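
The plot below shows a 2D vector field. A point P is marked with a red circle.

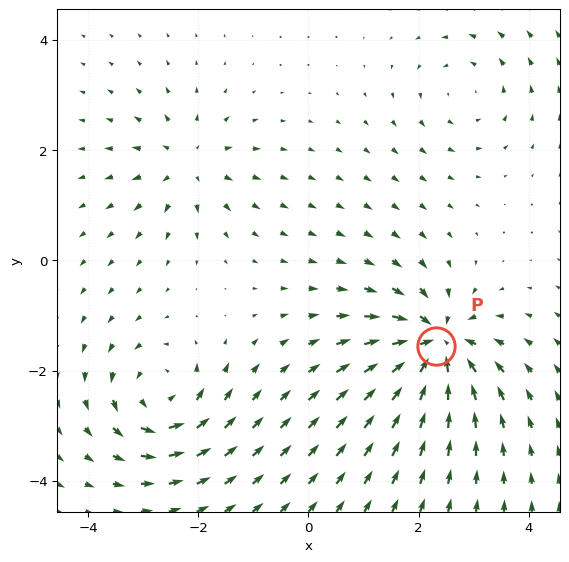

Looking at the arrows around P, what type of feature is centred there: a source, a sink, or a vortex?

sink

At P (2.3, -1.5) the arrows converge inward. Divergence about -7, curl ≈0 — negative divergence with near-zero curl is a sink.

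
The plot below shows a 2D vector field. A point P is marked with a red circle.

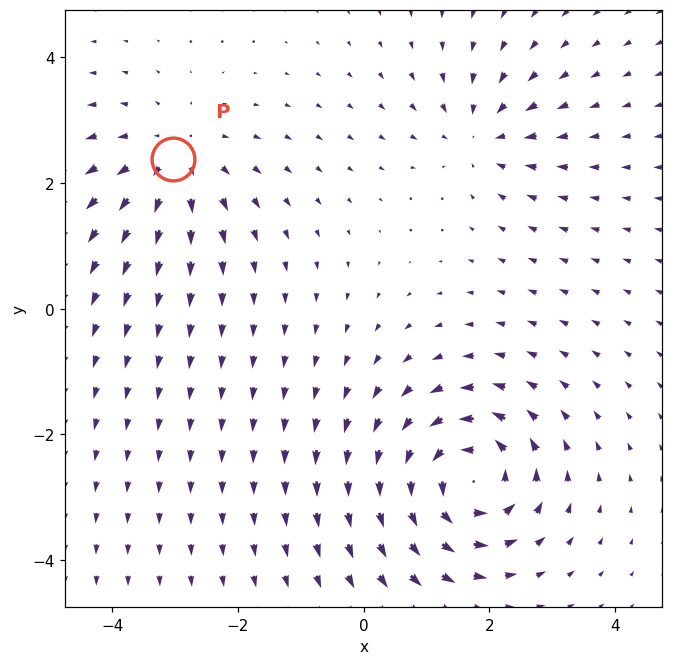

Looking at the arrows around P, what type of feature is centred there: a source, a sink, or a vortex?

At P (-3.0, 2.4) the arrows spread outward. Divergence about +3, curl ≈0 — positive divergence with near-zero curl is a source.

source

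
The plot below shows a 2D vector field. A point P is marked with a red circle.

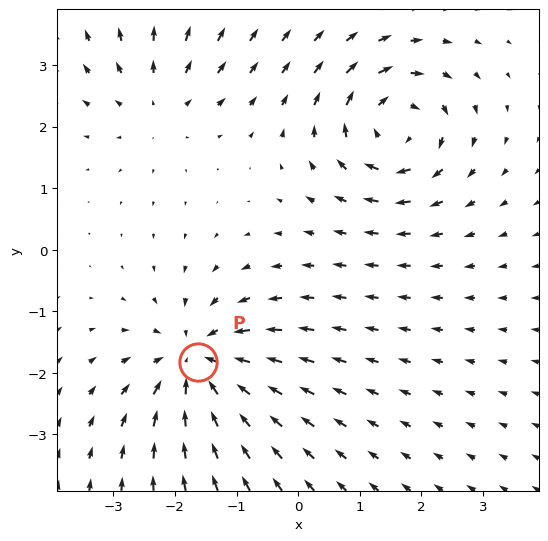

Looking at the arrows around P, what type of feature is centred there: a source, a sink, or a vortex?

sink

At P (-1.6, -1.8) the arrows converge inward. Divergence about -5, curl ≈0 — negative divergence with near-zero curl is a sink.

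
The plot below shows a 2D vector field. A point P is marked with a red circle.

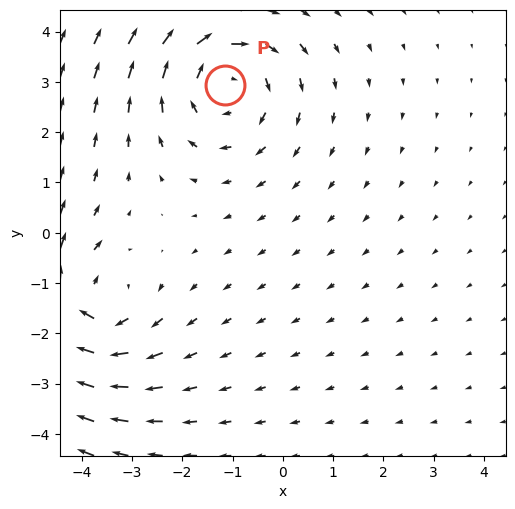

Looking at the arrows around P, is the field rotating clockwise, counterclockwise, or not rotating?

clockwise

Near P at (-1.2, 2.9) the arrows circulate clockwise. The curl (z-component) there is about -2; negative curl means clockwise rotation.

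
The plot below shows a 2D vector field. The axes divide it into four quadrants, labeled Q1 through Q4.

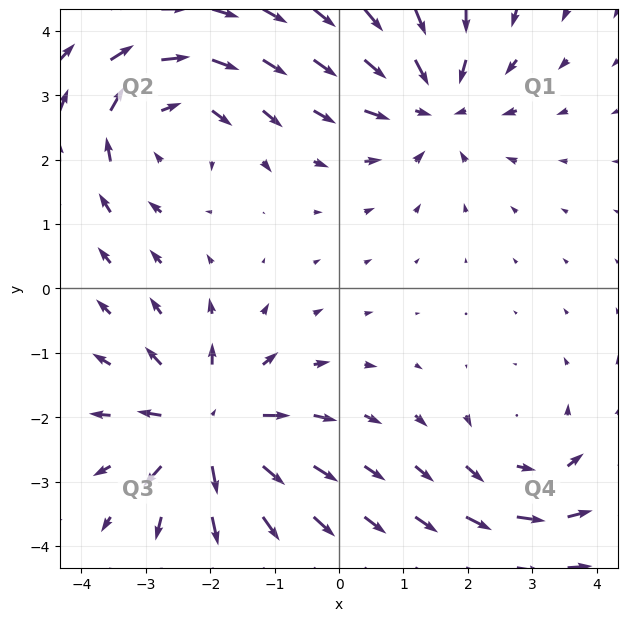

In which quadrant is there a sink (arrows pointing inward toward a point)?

Q1

The sink sits at approximately (1.5, 2.9), which lies in quadrant Q1. The divergence there is about -4, negative as expected for a sink.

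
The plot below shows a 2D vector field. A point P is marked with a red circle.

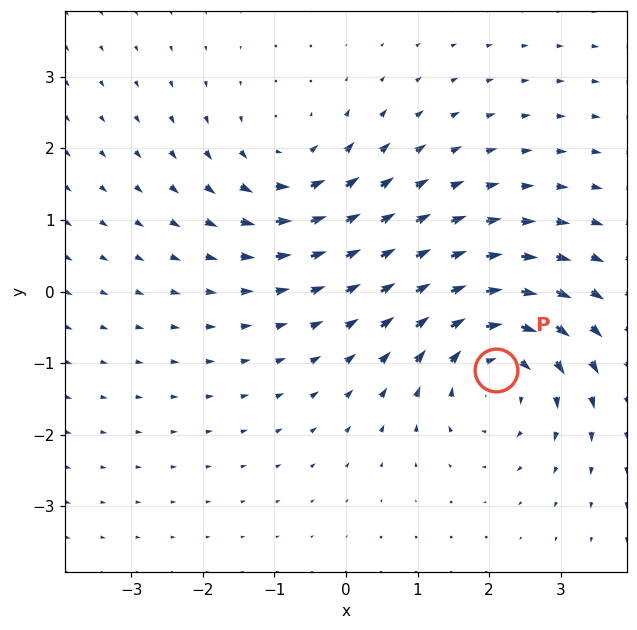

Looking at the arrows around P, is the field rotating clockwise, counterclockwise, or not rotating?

clockwise

Near P at (2.1, -1.1) the arrows circulate clockwise. The curl (z-component) there is about -4; negative curl means clockwise rotation.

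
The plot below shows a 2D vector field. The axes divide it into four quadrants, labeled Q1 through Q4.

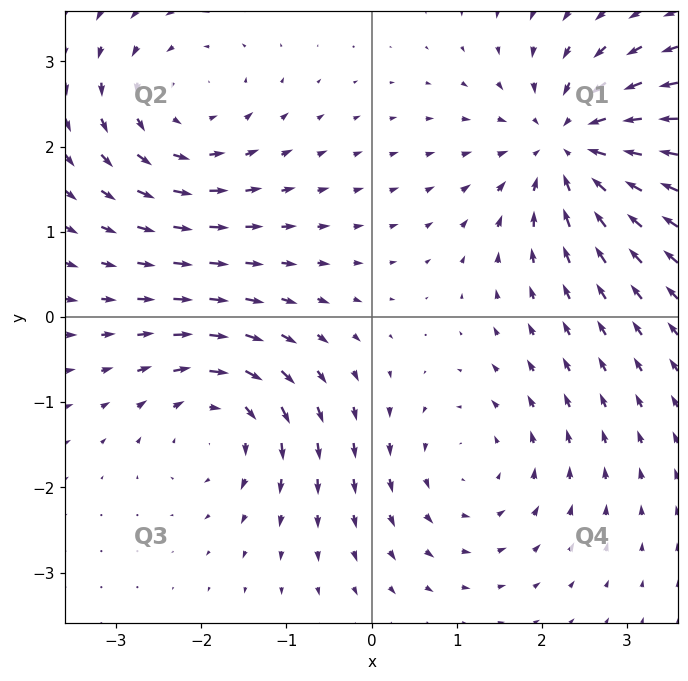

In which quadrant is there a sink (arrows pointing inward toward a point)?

Q1

The sink sits at approximately (2.3, 2.0), which lies in quadrant Q1. The divergence there is about -6, negative as expected for a sink.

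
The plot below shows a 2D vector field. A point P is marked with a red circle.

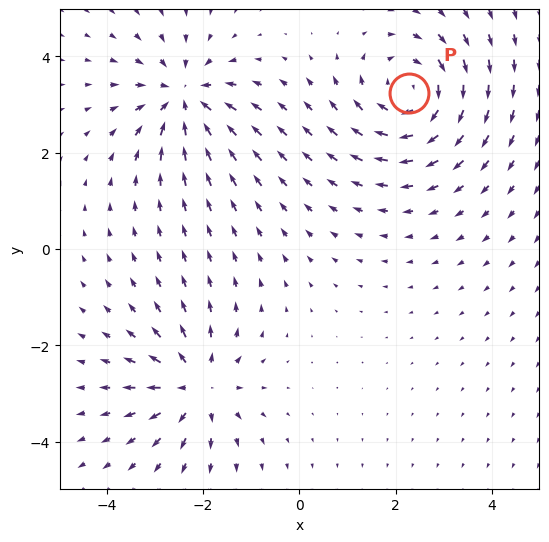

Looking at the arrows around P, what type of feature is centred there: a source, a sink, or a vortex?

vortex

At P (2.3, 3.2) the arrows circulate clockwise. Divergence ≈0, curl about -4 — near-zero divergence with nonzero curl is a vortex.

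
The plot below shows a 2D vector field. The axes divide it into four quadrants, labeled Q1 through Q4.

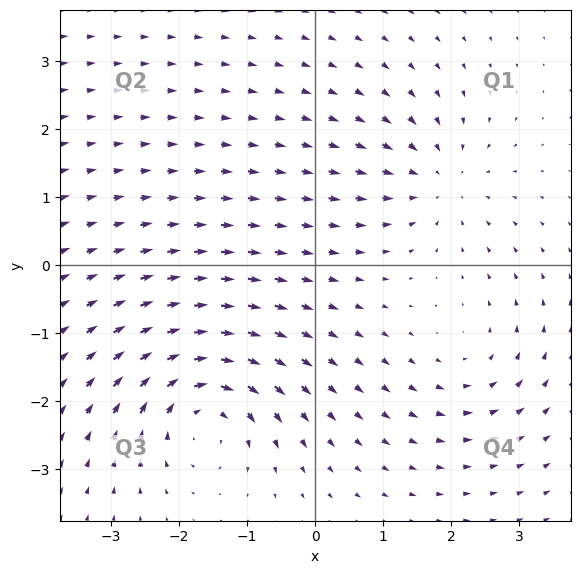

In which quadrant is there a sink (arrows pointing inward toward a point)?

The sink sits at approximately (1.8, 1.3), which lies in quadrant Q1. The divergence there is about -4, negative as expected for a sink.

Q1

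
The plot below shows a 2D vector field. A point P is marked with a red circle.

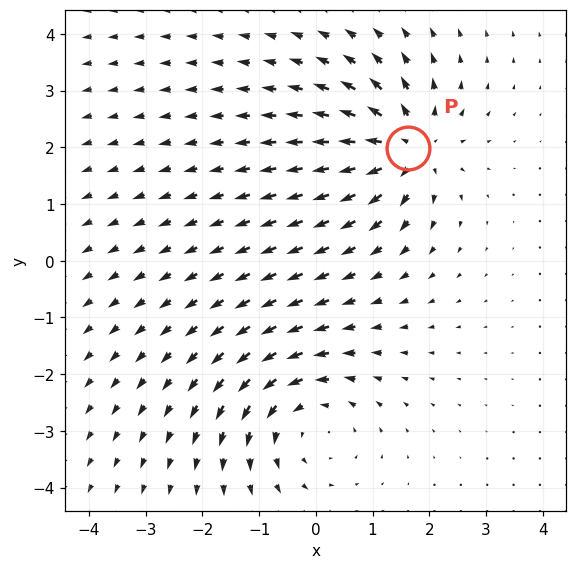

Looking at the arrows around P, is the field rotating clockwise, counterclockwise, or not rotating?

not rotating

Near P at (1.6, 2.0) the arrows show no circulation. The curl there is ≈0.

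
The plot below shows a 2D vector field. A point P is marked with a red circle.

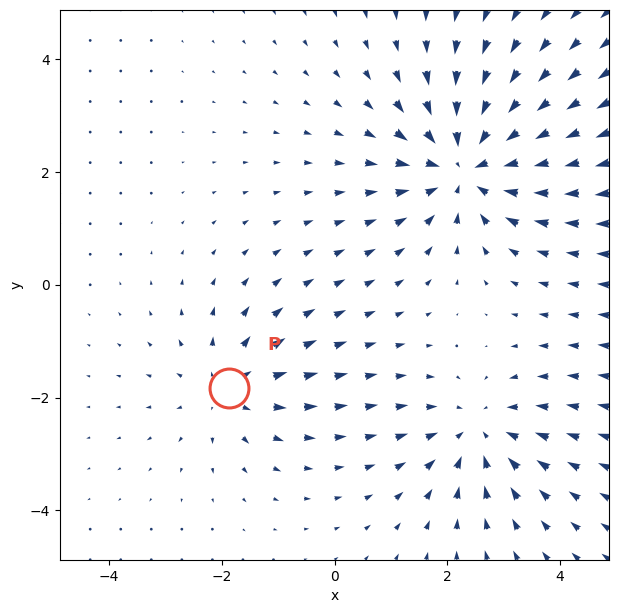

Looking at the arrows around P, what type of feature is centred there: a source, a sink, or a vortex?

At P (-1.9, -1.8) the arrows spread outward. Divergence about +3, curl ≈0 — positive divergence with near-zero curl is a source.

source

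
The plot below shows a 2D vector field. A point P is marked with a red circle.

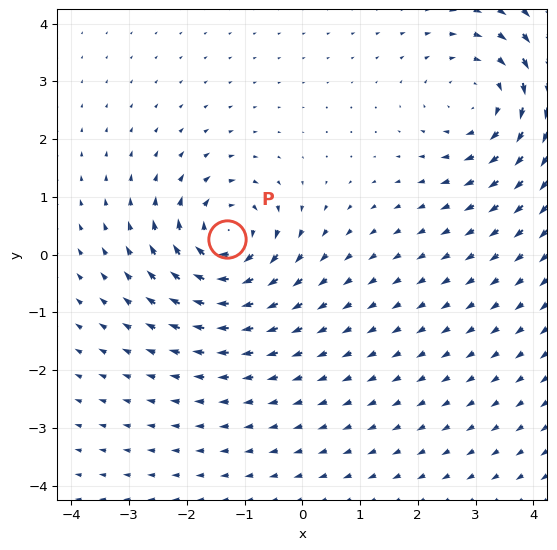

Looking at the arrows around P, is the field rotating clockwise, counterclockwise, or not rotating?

clockwise

Near P at (-1.3, 0.3) the arrows circulate clockwise. The curl (z-component) there is about -6; negative curl means clockwise rotation.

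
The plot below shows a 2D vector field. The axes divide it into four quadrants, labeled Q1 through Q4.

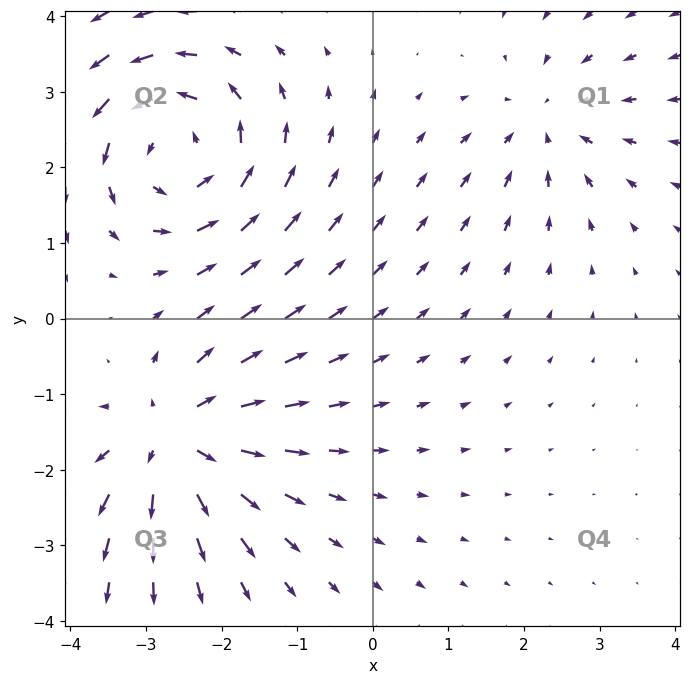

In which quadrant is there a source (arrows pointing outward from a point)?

Q3

The source sits at approximately (-2.6, -1.6), which lies in quadrant Q3. The divergence there is about +5, positive as expected for a source.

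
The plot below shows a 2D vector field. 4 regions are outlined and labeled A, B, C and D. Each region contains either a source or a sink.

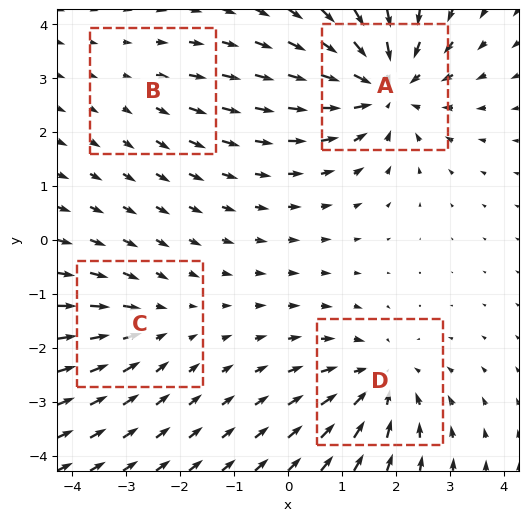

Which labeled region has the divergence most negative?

Divergence at each region's feature centre — A: about -6, B: about +2, C: about -3, D: about -4. Region A is most negative.

A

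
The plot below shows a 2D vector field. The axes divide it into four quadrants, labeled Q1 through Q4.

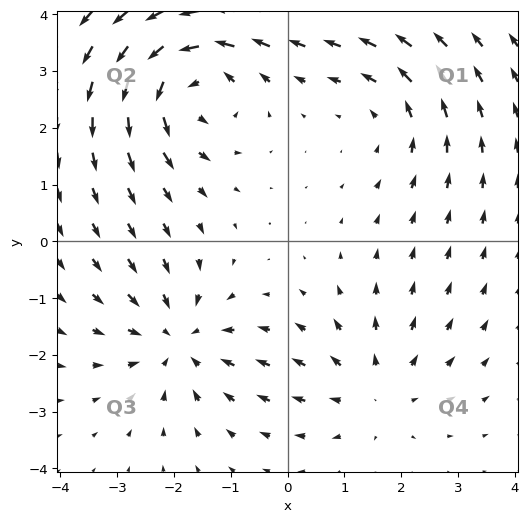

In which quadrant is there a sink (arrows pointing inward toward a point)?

The sink sits at approximately (-1.9, -1.7), which lies in quadrant Q3. The divergence there is about -4, negative as expected for a sink.

Q3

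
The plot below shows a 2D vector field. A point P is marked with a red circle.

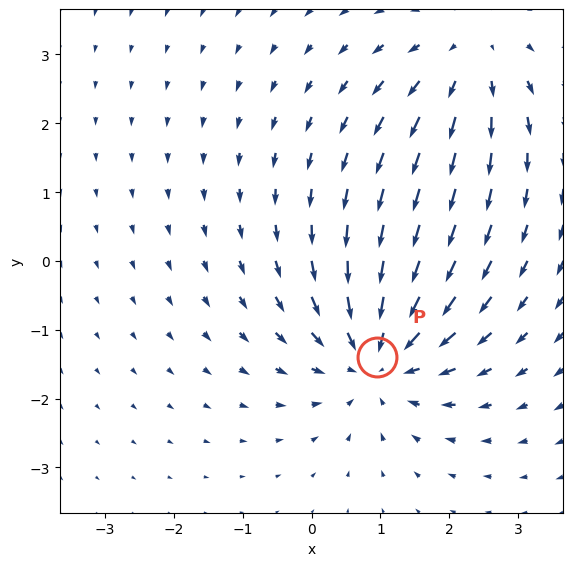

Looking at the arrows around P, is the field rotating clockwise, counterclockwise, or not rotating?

not rotating

Near P at (0.9, -1.4) the arrows show no circulation. The curl there is ≈0.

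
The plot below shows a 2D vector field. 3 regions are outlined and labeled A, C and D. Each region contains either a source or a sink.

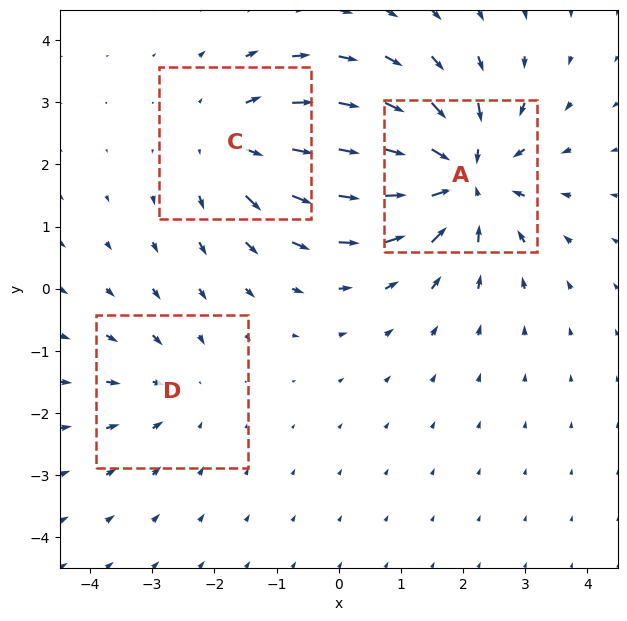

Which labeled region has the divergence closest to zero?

D

Divergence at each region's feature centre — A: about -5, C: about +3, D: about -2. Region D is closest to zero.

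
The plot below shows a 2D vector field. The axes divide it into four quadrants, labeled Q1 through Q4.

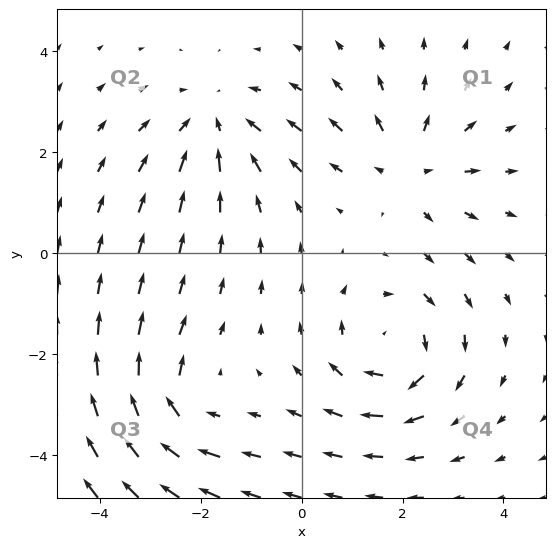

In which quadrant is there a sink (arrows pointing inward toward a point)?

Q2

The sink sits at approximately (-1.7, 2.6), which lies in quadrant Q2. The divergence there is about -3, negative as expected for a sink.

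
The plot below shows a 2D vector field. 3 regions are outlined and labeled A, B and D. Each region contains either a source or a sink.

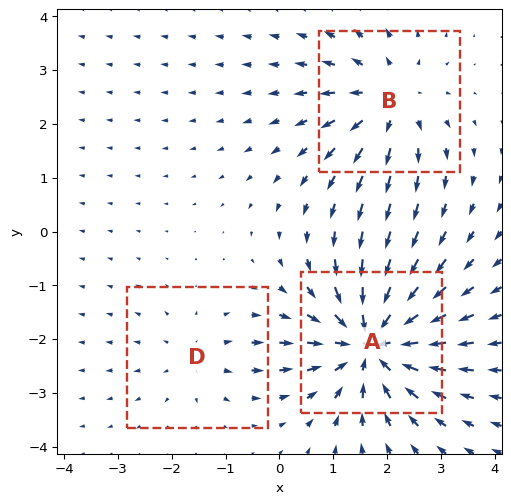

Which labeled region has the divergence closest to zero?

D

Divergence at each region's feature centre — A: about -5, B: about +3, D: about +2. Region D is closest to zero.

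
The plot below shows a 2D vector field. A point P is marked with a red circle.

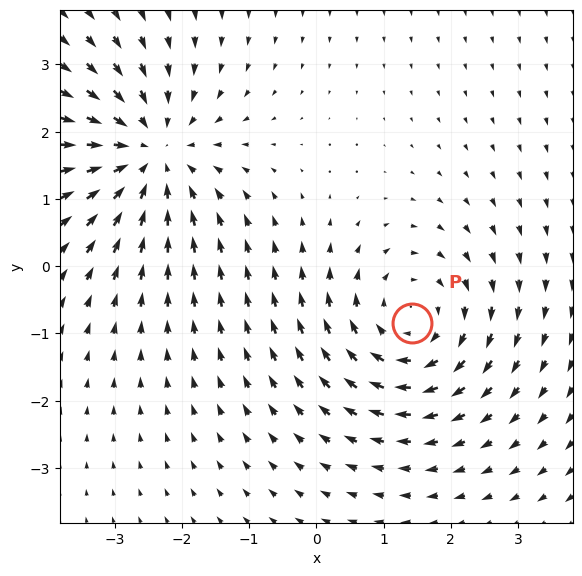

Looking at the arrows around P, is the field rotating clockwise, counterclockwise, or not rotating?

Near P at (1.4, -0.8) the arrows circulate clockwise. The curl (z-component) there is about -3; negative curl means clockwise rotation.

clockwise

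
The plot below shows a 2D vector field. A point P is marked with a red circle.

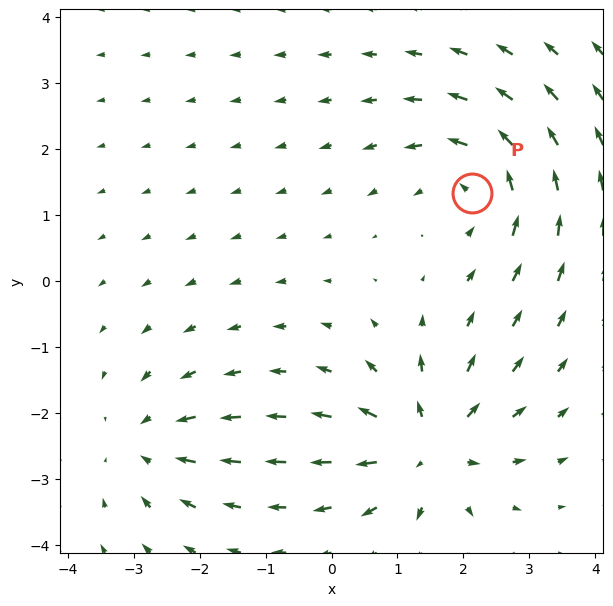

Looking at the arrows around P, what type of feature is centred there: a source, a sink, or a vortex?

vortex

At P (2.1, 1.3) the arrows circulate counterclockwise. Divergence ≈0, curl about +4 — near-zero divergence with nonzero curl is a vortex.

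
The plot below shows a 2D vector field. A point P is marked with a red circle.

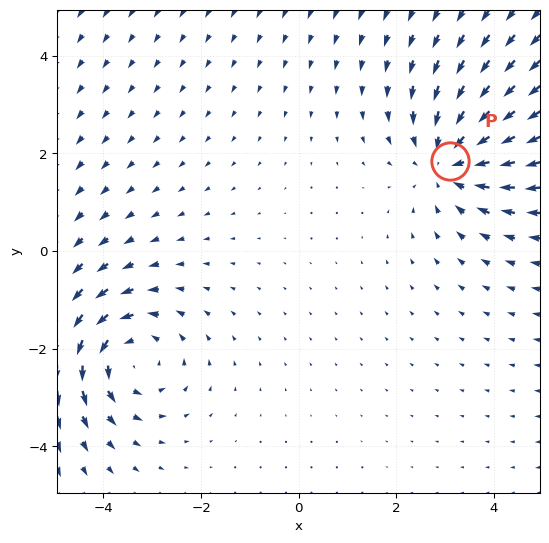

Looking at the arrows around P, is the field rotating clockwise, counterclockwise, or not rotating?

not rotating

Near P at (3.1, 1.8) the arrows show no circulation. The curl there is ≈0.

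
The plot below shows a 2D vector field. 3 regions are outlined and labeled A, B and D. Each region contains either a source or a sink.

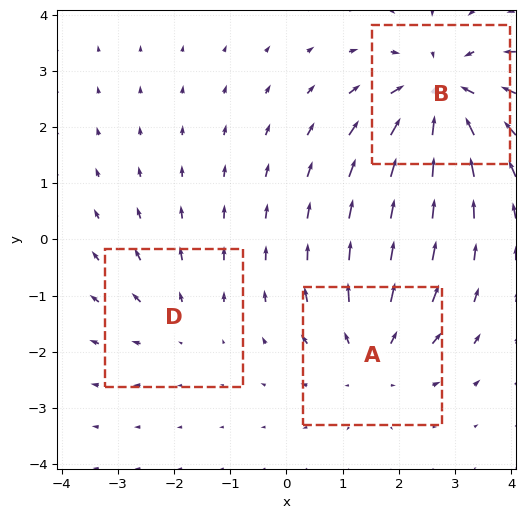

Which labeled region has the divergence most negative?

B

Divergence at each region's feature centre — A: about +3, B: about -4, D: about +2. Region B is most negative.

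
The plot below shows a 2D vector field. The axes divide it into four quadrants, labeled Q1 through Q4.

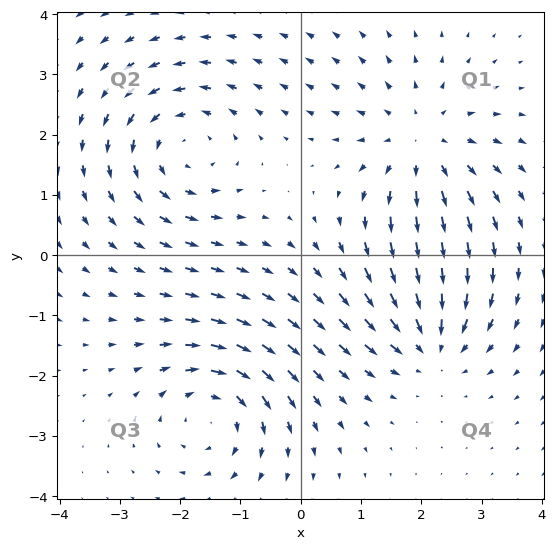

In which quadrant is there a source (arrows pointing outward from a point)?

The source sits at approximately (2.0, 1.8), which lies in quadrant Q1. The divergence there is about +3, positive as expected for a source.

Q1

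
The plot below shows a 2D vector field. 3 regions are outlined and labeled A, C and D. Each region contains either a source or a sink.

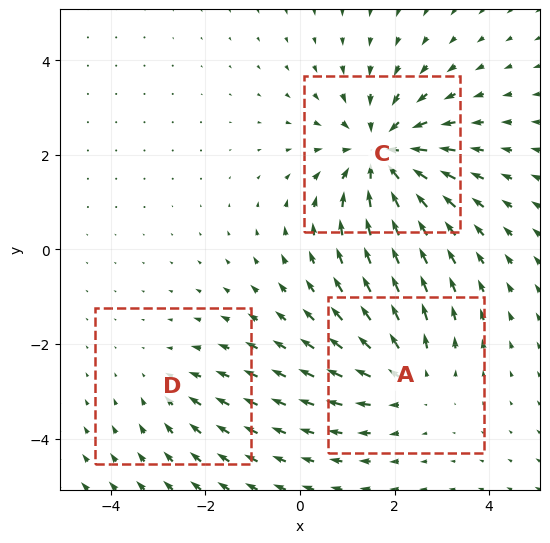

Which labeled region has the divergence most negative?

Divergence at each region's feature centre — A: about +3, C: about -4, D: about -2. Region C is most negative.

C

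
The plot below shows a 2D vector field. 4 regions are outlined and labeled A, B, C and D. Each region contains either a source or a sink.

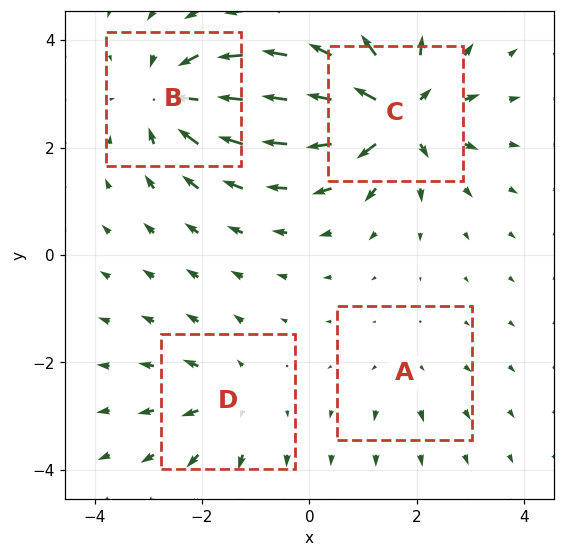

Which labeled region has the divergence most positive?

Divergence at each region's feature centre — A: about +2, B: about -7, C: about +9, D: about +4. Region C is most positive.

C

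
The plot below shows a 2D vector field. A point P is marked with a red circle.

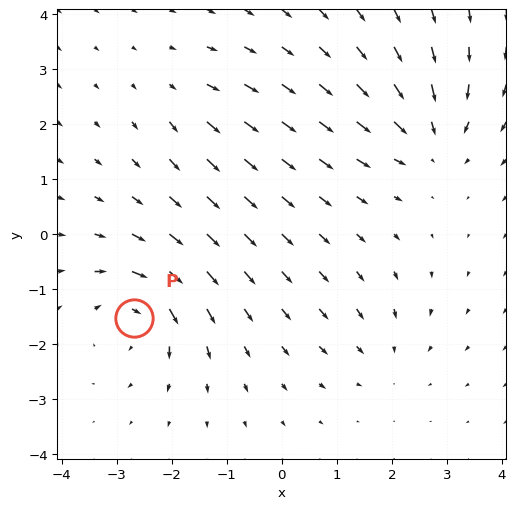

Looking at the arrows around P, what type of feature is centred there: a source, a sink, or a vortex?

vortex

At P (-2.7, -1.5) the arrows circulate clockwise. Divergence ≈0, curl about -6 — near-zero divergence with nonzero curl is a vortex.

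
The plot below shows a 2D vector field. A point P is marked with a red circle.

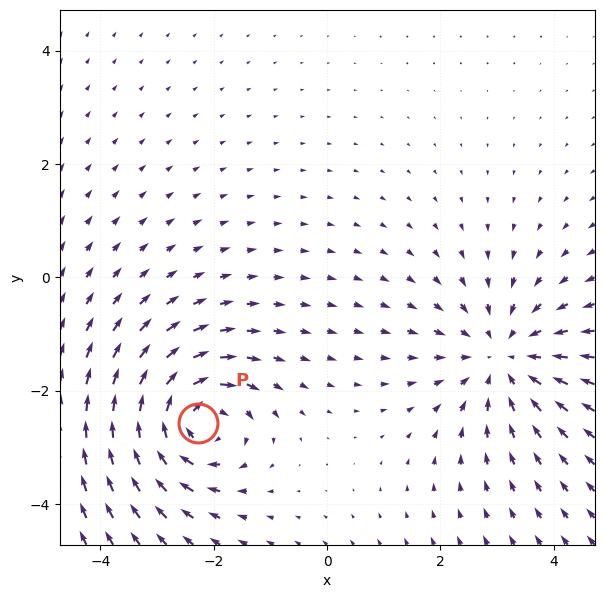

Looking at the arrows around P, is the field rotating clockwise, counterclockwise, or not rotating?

clockwise

Near P at (-2.3, -2.6) the arrows circulate clockwise. The curl (z-component) there is about -6; negative curl means clockwise rotation.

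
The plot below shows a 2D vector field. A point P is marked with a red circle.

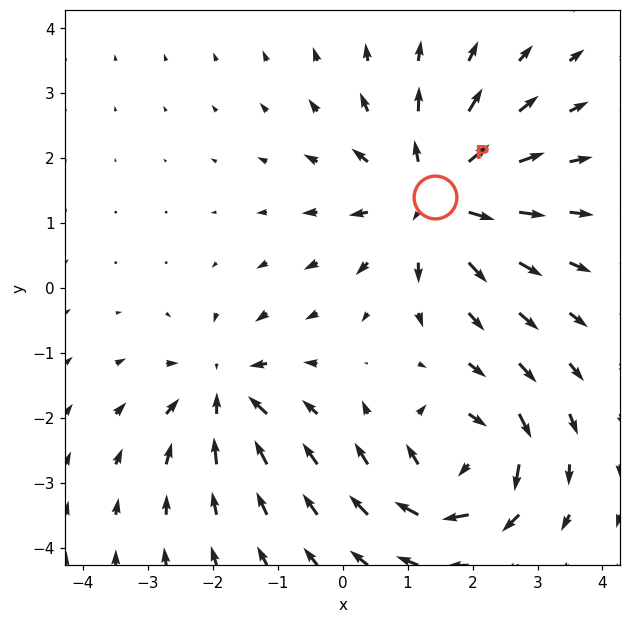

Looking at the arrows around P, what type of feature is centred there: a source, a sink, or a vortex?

source

At P (1.4, 1.4) the arrows spread outward. Divergence about +5, curl ≈0 — positive divergence with near-zero curl is a source.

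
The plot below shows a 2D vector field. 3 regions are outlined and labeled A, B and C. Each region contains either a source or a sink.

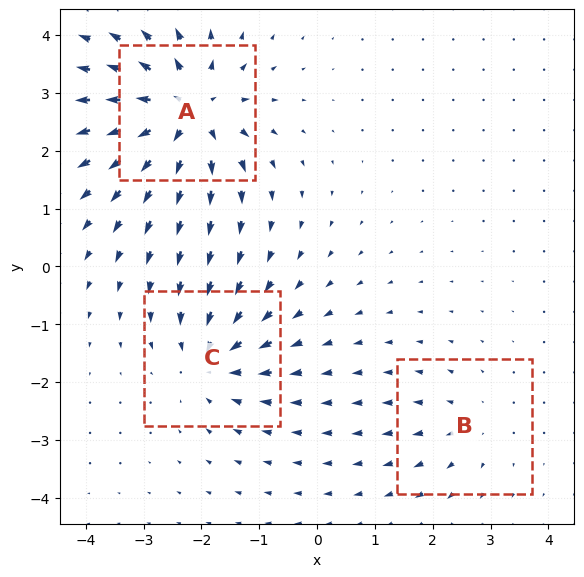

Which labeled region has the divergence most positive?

Divergence at each region's feature centre — A: about +6, B: about +2, C: about -4. Region A is most positive.

A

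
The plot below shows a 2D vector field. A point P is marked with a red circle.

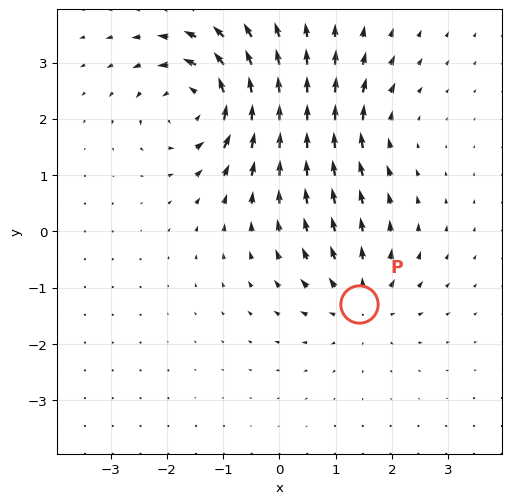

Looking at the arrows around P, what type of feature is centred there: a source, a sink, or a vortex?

At P (1.4, -1.3) the arrows spread outward. Divergence about +4, curl ≈0 — positive divergence with near-zero curl is a source.

source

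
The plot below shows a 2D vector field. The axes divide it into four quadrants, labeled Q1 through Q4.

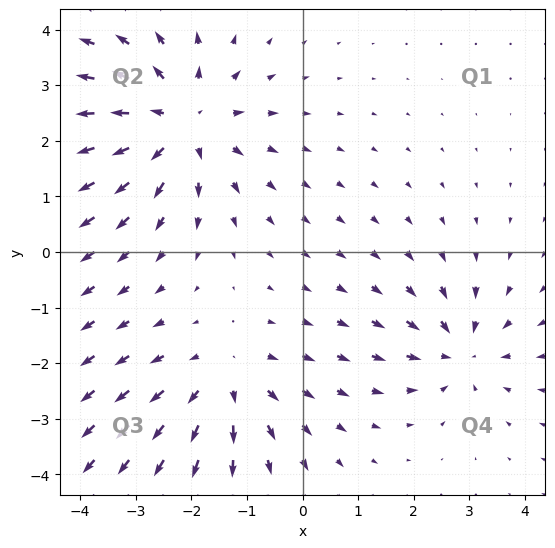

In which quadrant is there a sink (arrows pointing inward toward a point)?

The sink sits at approximately (2.8, -1.8), which lies in quadrant Q4. The divergence there is about -3, negative as expected for a sink.

Q4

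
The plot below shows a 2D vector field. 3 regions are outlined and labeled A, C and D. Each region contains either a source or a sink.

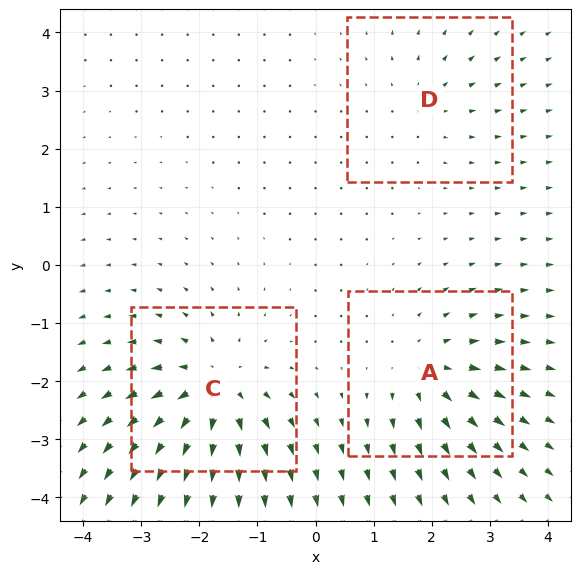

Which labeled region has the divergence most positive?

C

Divergence at each region's feature centre — A: about +4, C: about +5, D: about +2. Region C is most positive.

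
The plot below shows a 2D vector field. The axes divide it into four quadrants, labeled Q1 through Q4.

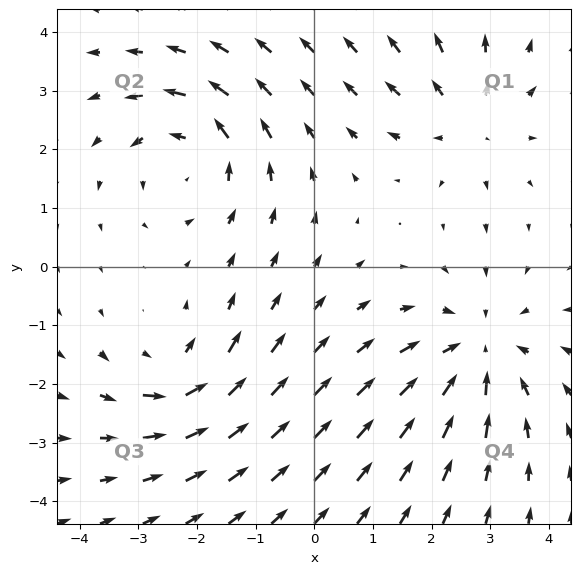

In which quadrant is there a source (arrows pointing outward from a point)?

Q1

The source sits at approximately (2.6, 2.5), which lies in quadrant Q1. The divergence there is about +3, positive as expected for a source.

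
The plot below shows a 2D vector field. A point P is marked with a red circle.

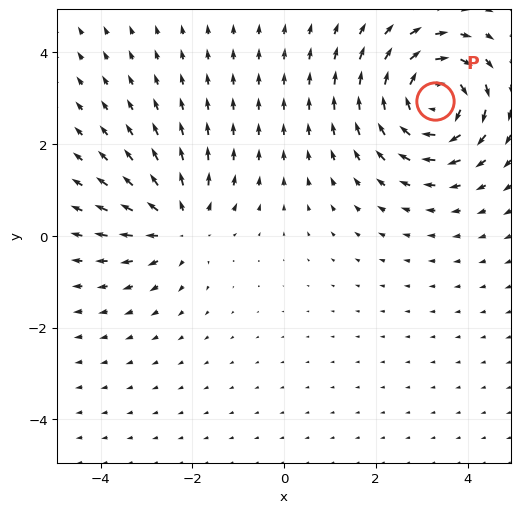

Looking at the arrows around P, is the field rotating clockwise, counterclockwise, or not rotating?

clockwise

Near P at (3.3, 2.9) the arrows circulate clockwise. The curl (z-component) there is about -6; negative curl means clockwise rotation.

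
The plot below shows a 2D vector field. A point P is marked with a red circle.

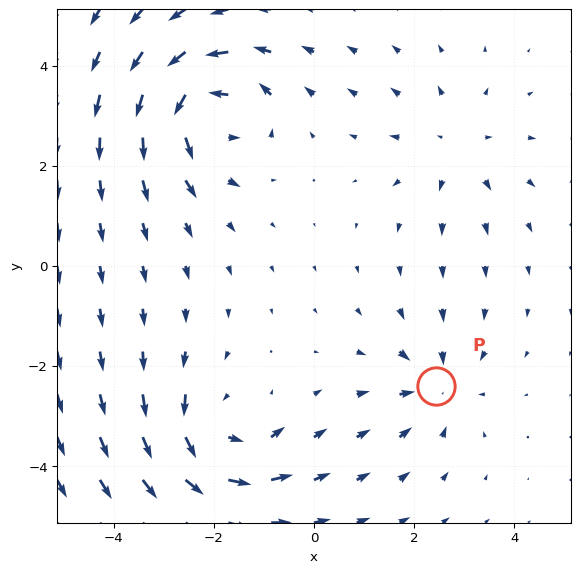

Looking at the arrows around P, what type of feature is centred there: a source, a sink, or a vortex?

sink

At P (2.4, -2.4) the arrows converge inward. Divergence about -3, curl ≈0 — negative divergence with near-zero curl is a sink.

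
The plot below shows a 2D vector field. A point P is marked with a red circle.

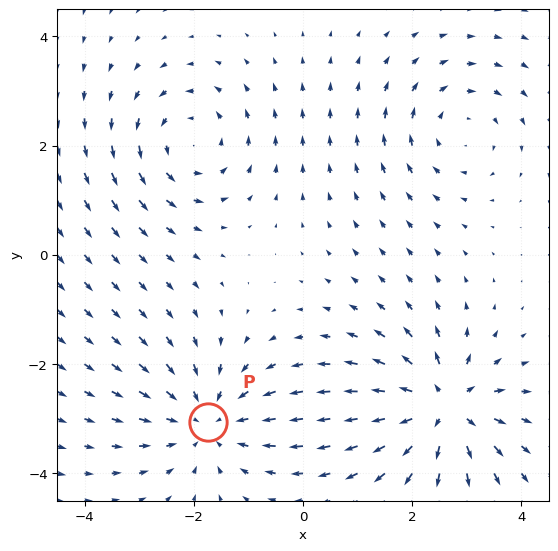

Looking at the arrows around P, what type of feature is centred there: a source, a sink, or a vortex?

sink

At P (-1.7, -3.1) the arrows converge inward. Divergence about -4, curl ≈0 — negative divergence with near-zero curl is a sink.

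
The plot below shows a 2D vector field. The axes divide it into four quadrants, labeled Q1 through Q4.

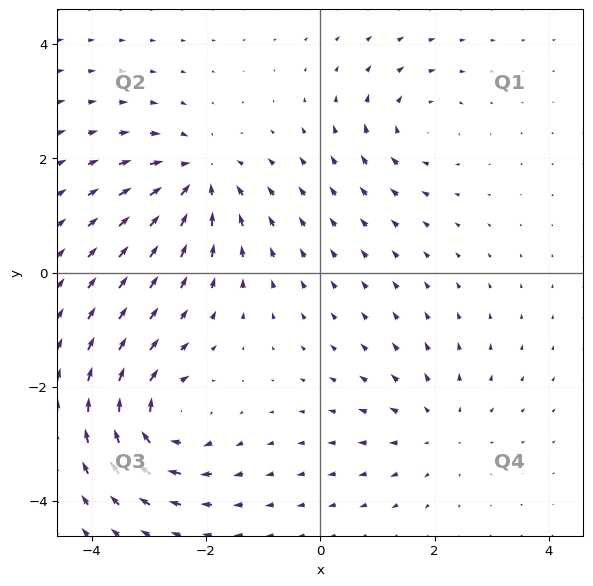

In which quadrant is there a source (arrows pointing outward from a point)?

Q4

The source sits at approximately (2.1, -2.8), which lies in quadrant Q4. The divergence there is about +3, positive as expected for a source.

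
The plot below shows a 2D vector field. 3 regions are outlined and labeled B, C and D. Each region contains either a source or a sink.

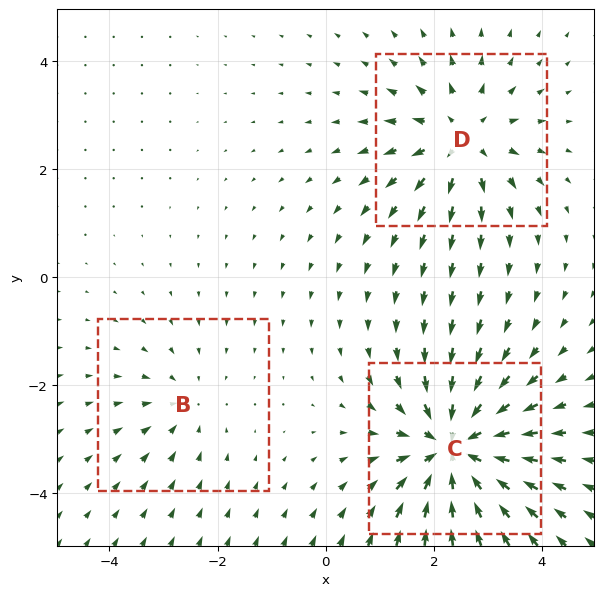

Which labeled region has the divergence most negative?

C

Divergence at each region's feature centre — B: about -2, C: about -5, D: about +4. Region C is most negative.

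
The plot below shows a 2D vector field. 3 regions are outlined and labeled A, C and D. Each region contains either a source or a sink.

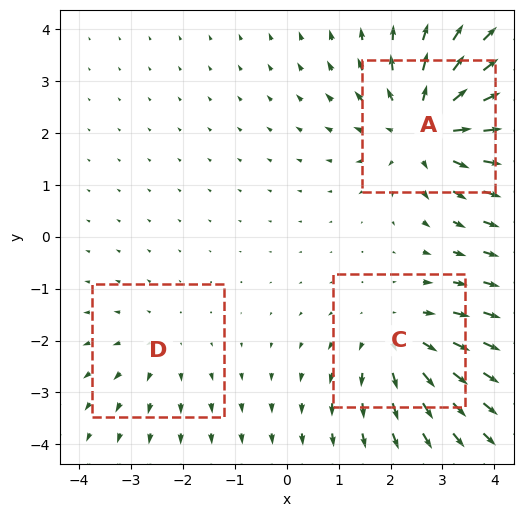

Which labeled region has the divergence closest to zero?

Divergence at each region's feature centre — A: about +4, C: about +3, D: about +2. Region D is closest to zero.

D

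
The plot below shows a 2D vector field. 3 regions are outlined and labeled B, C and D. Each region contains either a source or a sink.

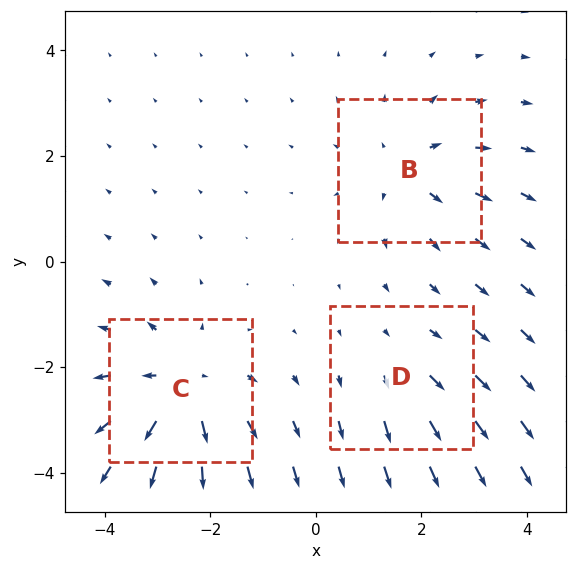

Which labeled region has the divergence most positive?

C

Divergence at each region's feature centre — B: about +3, C: about +4, D: about +2. Region C is most positive.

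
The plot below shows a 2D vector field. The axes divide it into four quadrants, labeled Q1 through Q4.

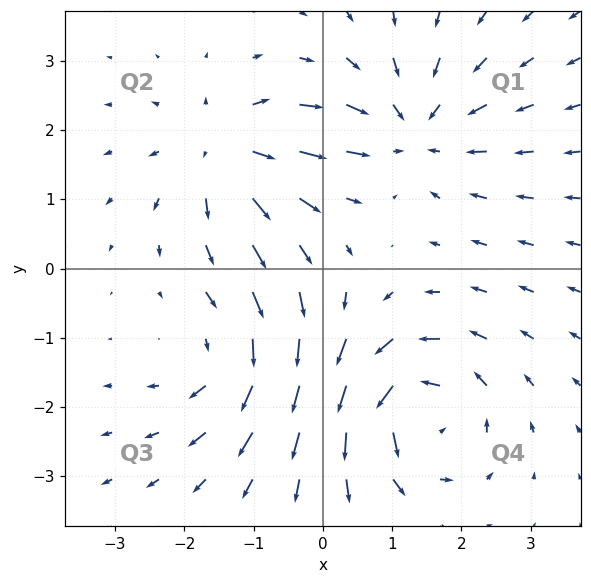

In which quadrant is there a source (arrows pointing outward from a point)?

The source sits at approximately (-1.4, 1.7), which lies in quadrant Q2. The divergence there is about +5, positive as expected for a source.

Q2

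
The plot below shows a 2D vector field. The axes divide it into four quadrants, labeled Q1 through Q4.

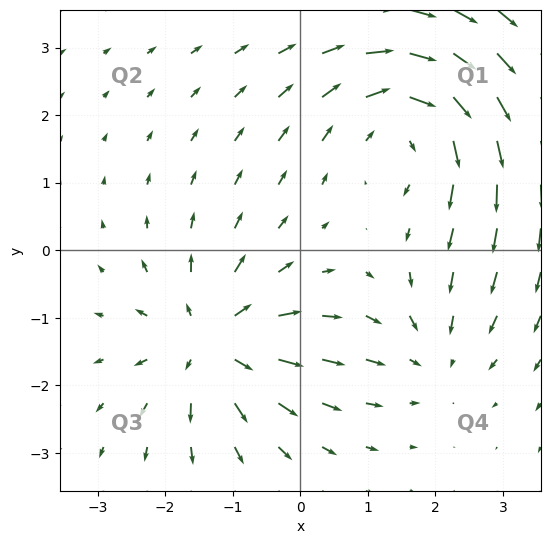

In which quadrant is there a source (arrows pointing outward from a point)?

The source sits at approximately (-1.3, -1.4), which lies in quadrant Q3. The divergence there is about +5, positive as expected for a source.

Q3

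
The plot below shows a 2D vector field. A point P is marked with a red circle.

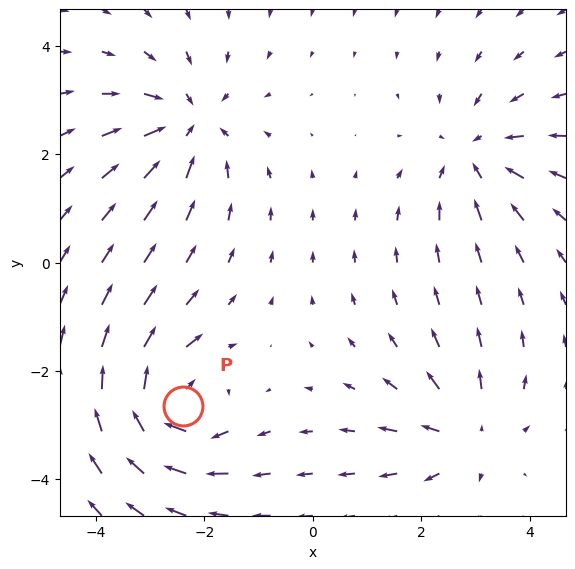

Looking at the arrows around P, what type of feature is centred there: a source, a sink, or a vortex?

At P (-2.4, -2.6) the arrows circulate clockwise. Divergence ≈0, curl about -7 — near-zero divergence with nonzero curl is a vortex.

vortex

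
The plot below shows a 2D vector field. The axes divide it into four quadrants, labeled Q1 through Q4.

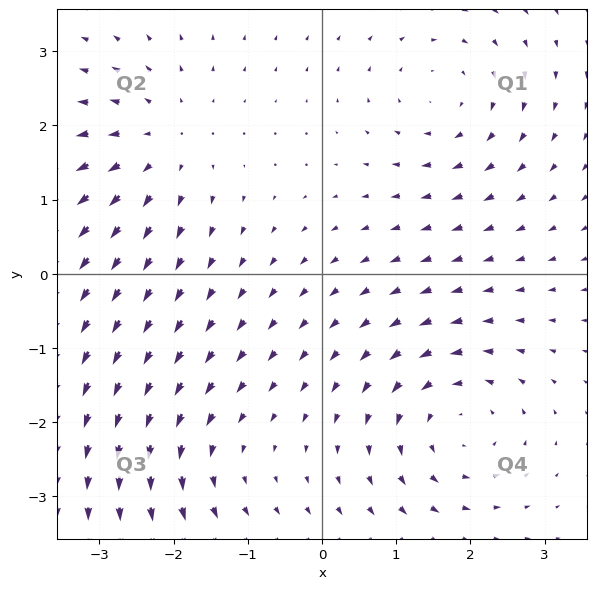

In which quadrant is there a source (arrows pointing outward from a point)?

Q2

The source sits at approximately (-2.2, 1.8), which lies in quadrant Q2. The divergence there is about +4, positive as expected for a source.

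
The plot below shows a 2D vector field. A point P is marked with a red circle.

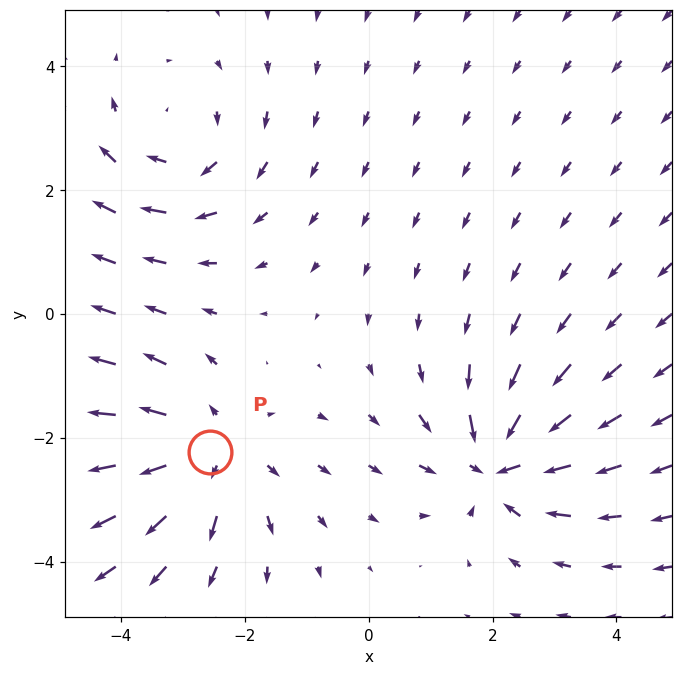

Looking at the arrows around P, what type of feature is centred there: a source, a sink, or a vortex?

source

At P (-2.6, -2.2) the arrows spread outward. Divergence about +3, curl ≈0 — positive divergence with near-zero curl is a source.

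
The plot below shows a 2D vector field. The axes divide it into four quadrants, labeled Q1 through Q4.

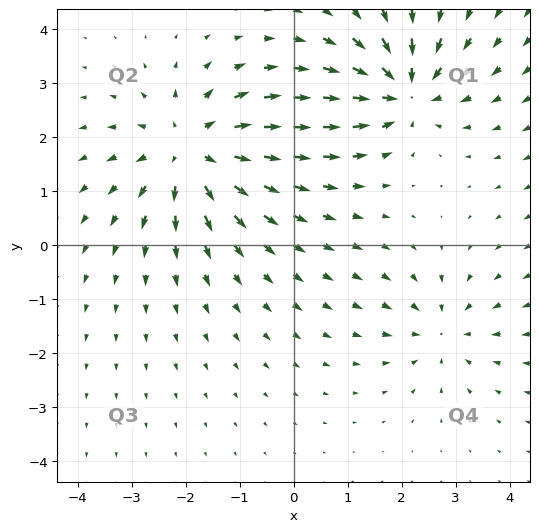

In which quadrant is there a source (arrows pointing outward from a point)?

Q2

The source sits at approximately (-1.9, 1.7), which lies in quadrant Q2. The divergence there is about +5, positive as expected for a source.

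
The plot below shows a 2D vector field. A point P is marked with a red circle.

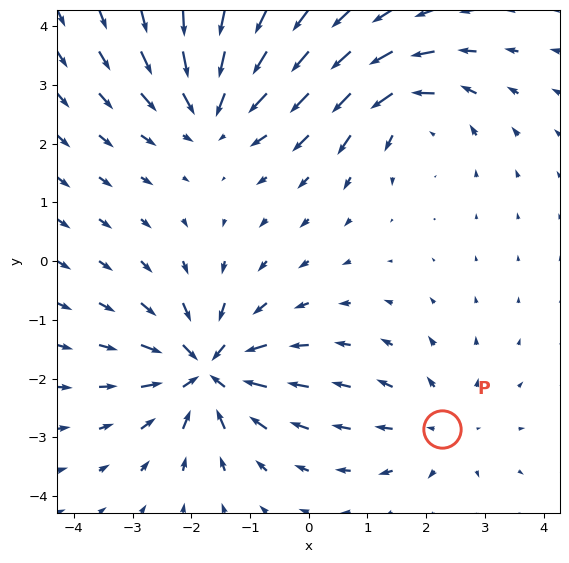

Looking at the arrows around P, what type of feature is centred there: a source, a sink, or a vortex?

At P (2.3, -2.9) the arrows spread outward. Divergence about +2, curl ≈0 — positive divergence with near-zero curl is a source.

source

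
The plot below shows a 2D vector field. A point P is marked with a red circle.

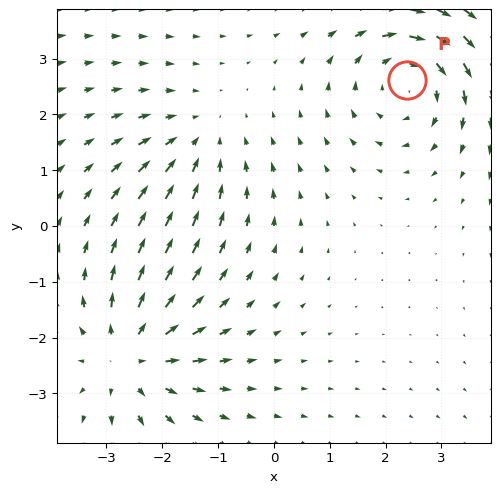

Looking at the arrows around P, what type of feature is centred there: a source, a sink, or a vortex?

vortex

At P (2.4, 2.6) the arrows circulate clockwise. Divergence ≈0, curl about -4 — near-zero divergence with nonzero curl is a vortex.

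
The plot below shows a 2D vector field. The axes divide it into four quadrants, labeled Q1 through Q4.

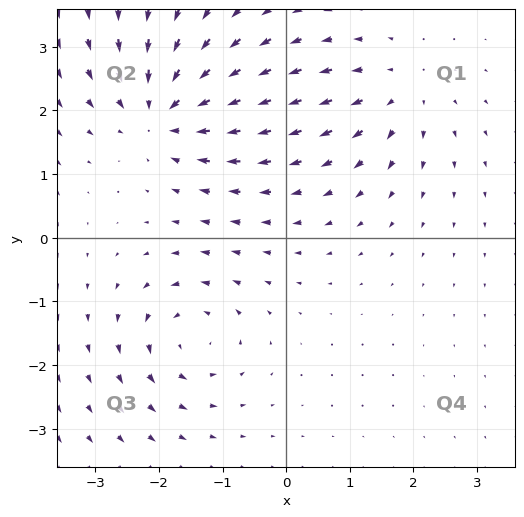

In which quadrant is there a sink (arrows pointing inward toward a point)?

The sink sits at approximately (-1.9, 2.0), which lies in quadrant Q2. The divergence there is about -5, negative as expected for a sink.

Q2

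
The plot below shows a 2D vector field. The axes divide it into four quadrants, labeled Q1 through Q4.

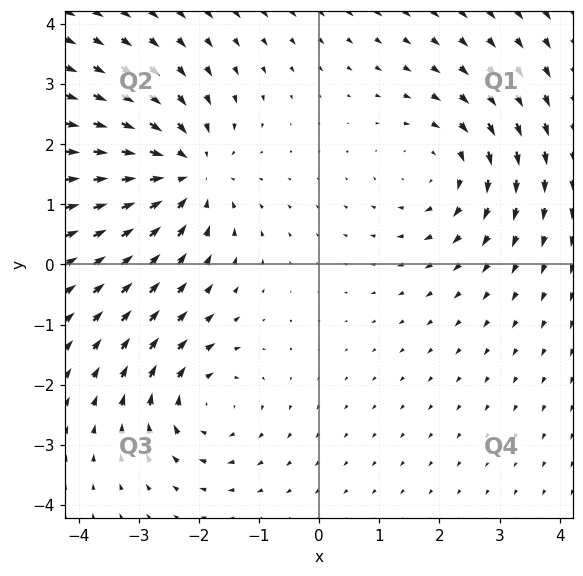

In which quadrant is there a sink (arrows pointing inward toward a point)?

Q2

The sink sits at approximately (-2.2, 1.5), which lies in quadrant Q2. The divergence there is about -4, negative as expected for a sink.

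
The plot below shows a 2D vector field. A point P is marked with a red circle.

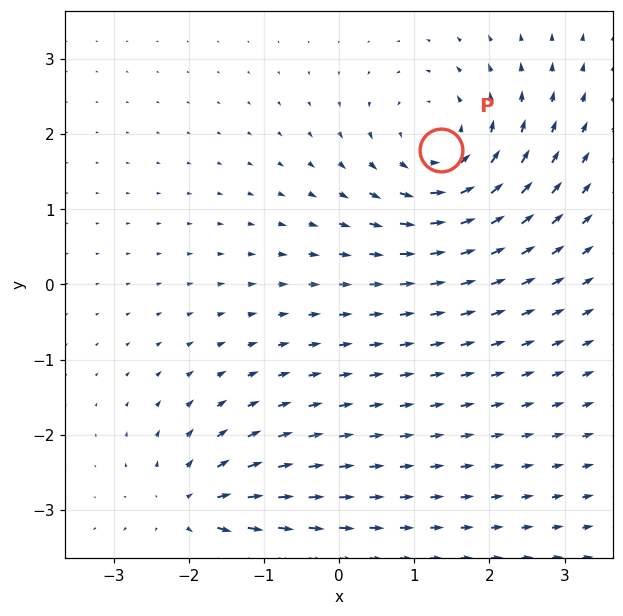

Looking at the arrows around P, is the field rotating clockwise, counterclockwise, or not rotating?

Near P at (1.4, 1.8) the arrows circulate counterclockwise. The curl (z-component) there is about +5; positive curl means counterclockwise rotation.

counterclockwise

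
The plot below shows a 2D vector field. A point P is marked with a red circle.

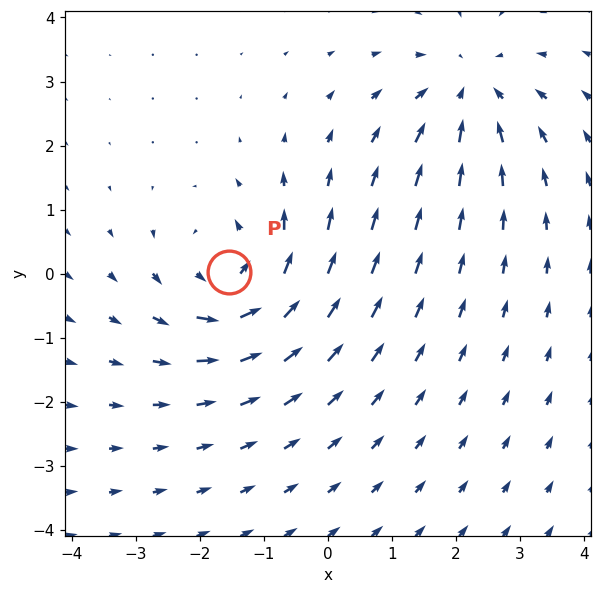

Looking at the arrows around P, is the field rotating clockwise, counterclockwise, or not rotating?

counterclockwise

Near P at (-1.5, 0.0) the arrows circulate counterclockwise. The curl (z-component) there is about +4; positive curl means counterclockwise rotation.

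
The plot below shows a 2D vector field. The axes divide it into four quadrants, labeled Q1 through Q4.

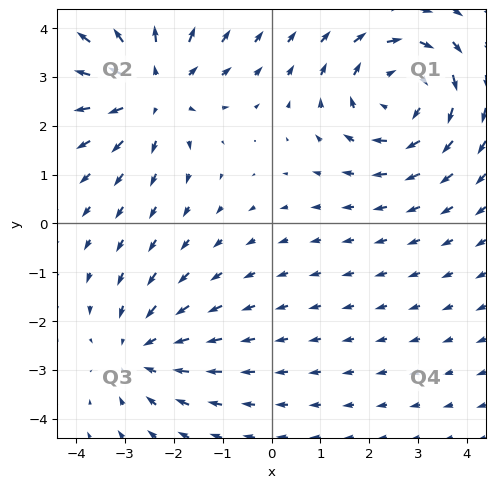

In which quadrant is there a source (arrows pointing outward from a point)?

Q2

The source sits at approximately (-2.4, 2.8), which lies in quadrant Q2. The divergence there is about +3, positive as expected for a source.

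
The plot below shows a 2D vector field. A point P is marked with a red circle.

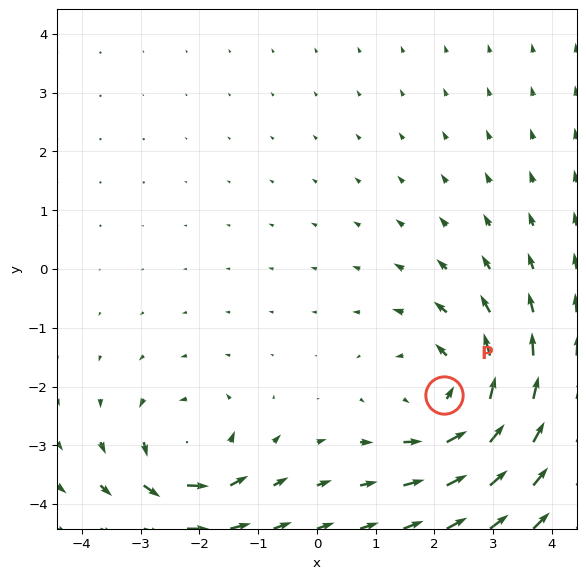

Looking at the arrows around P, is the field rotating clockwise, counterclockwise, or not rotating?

Near P at (2.2, -2.1) the arrows circulate counterclockwise. The curl (z-component) there is about +4; positive curl means counterclockwise rotation.

counterclockwise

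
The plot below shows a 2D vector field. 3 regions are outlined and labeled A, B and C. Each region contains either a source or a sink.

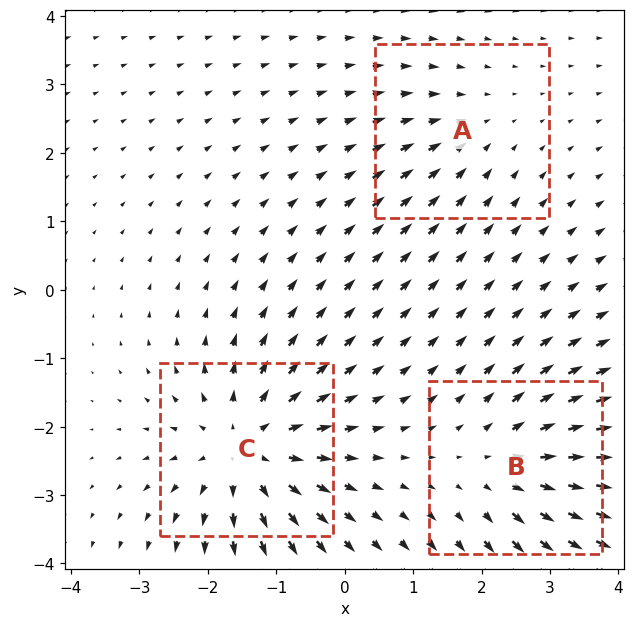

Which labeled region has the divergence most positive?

Divergence at each region's feature centre — A: about -2, B: about +3, C: about +4. Region C is most positive.

C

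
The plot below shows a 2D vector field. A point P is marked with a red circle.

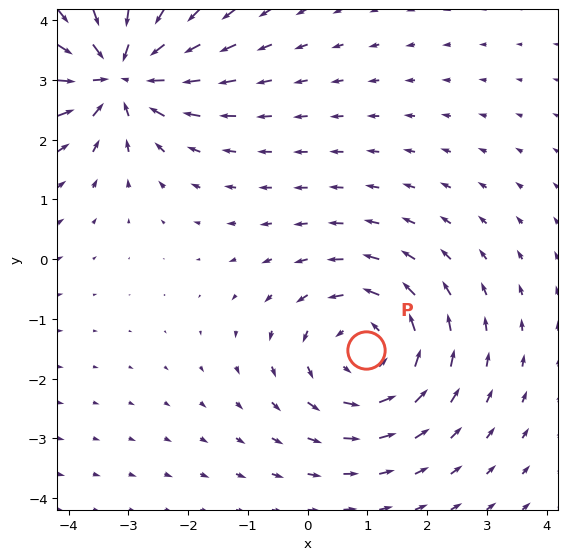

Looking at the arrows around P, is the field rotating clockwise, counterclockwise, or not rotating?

Near P at (1.0, -1.5) the arrows circulate counterclockwise. The curl (z-component) there is about +3; positive curl means counterclockwise rotation.

counterclockwise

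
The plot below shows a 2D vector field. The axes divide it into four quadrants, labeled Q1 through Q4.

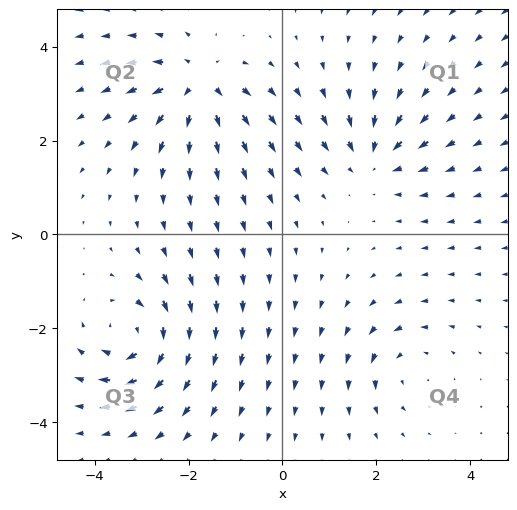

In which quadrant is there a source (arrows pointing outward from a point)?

Q2

The source sits at approximately (-1.8, 3.2), which lies in quadrant Q2. The divergence there is about +6, positive as expected for a source.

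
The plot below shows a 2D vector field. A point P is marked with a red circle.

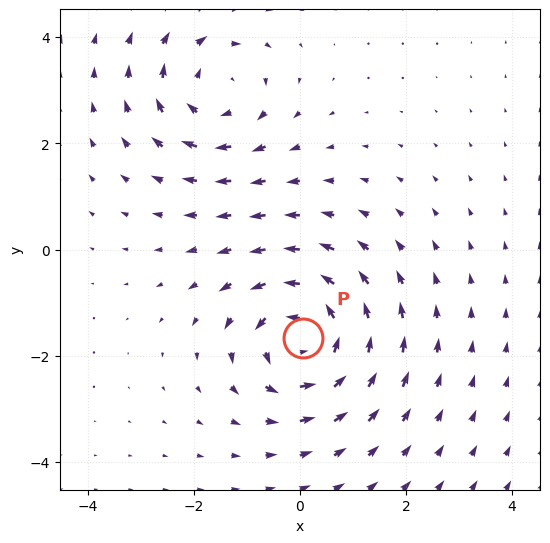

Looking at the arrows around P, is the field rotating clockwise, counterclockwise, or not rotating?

counterclockwise

Near P at (0.1, -1.7) the arrows circulate counterclockwise. The curl (z-component) there is about +5; positive curl means counterclockwise rotation.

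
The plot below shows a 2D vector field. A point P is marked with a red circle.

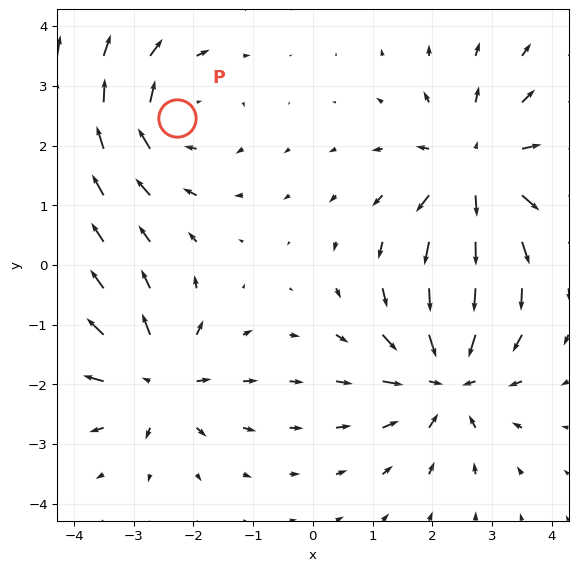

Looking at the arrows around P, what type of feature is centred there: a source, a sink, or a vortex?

vortex

At P (-2.3, 2.5) the arrows circulate clockwise. Divergence ≈0, curl about -3 — near-zero divergence with nonzero curl is a vortex.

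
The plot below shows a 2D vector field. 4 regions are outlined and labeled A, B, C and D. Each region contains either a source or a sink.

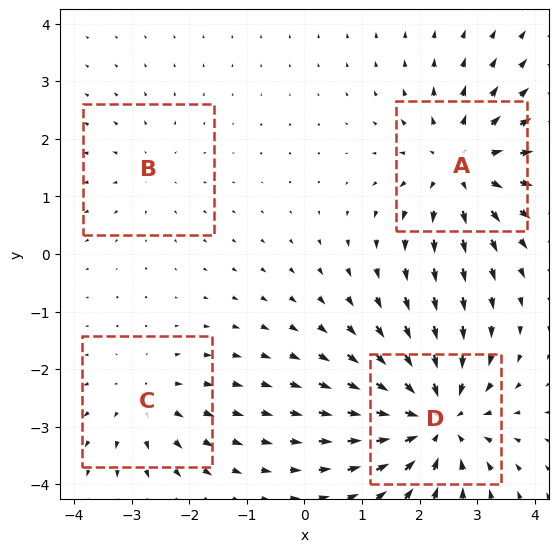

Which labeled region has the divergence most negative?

D

Divergence at each region's feature centre — A: about +5, B: about +2, C: about +3, D: about -6. Region D is most negative.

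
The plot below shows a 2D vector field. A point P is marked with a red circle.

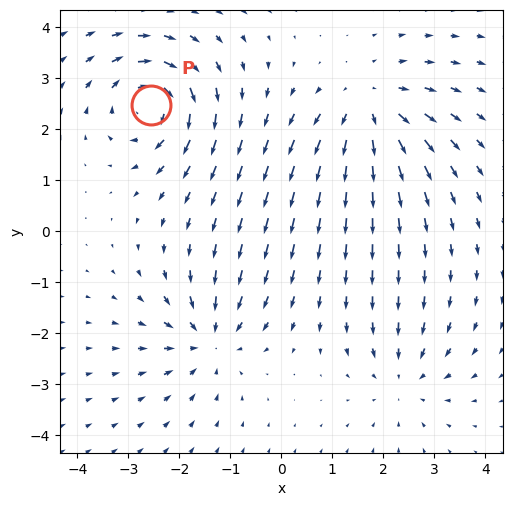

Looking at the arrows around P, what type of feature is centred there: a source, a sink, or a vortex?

vortex

At P (-2.6, 2.5) the arrows circulate clockwise. Divergence ≈0, curl about -5 — near-zero divergence with nonzero curl is a vortex.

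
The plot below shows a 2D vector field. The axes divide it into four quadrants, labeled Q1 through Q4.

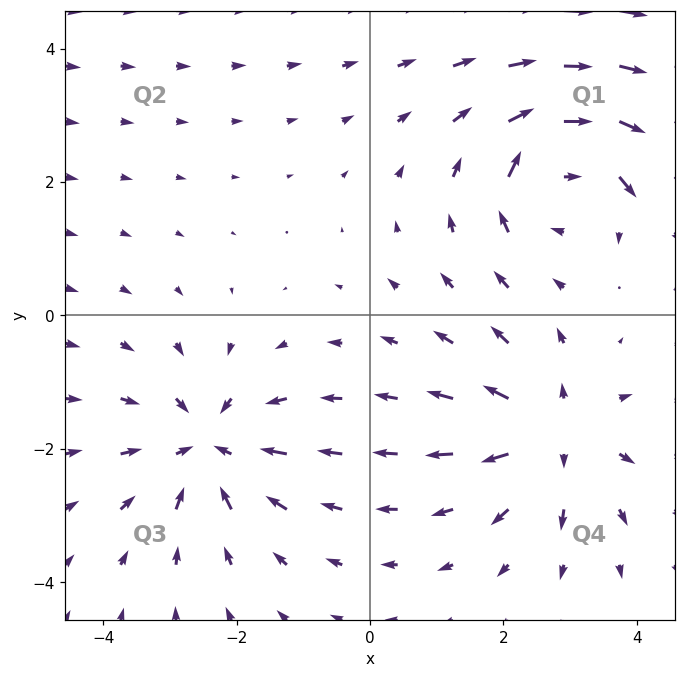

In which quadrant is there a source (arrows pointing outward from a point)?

Q4

The source sits at approximately (2.8, -1.8), which lies in quadrant Q4. The divergence there is about +5, positive as expected for a source.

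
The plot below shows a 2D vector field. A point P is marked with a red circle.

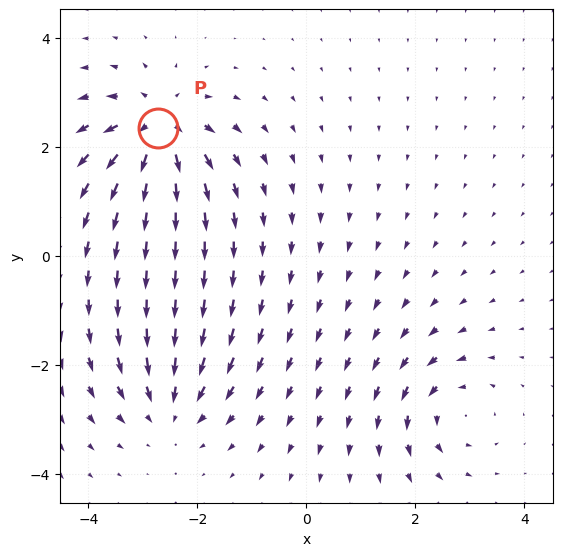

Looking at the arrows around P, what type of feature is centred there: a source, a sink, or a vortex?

At P (-2.7, 2.4) the arrows spread outward. Divergence about +7, curl ≈0 — positive divergence with near-zero curl is a source.

source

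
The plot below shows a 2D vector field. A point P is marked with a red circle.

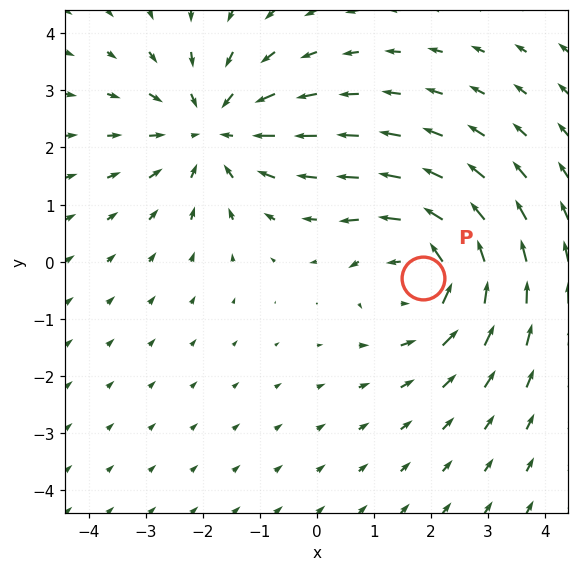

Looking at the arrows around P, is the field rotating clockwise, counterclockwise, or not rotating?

Near P at (1.9, -0.3) the arrows circulate counterclockwise. The curl (z-component) there is about +4; positive curl means counterclockwise rotation.

counterclockwise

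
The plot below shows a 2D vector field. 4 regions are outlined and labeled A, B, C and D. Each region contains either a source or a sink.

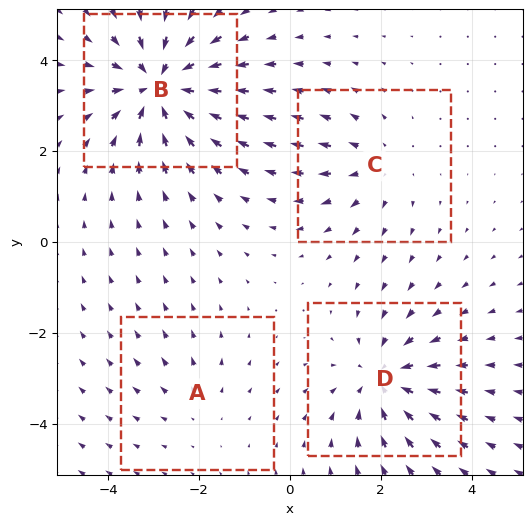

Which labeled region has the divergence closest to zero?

Divergence at each region's feature centre — A: about +2, B: about -6, C: about +3, D: about -4. Region A is closest to zero.

A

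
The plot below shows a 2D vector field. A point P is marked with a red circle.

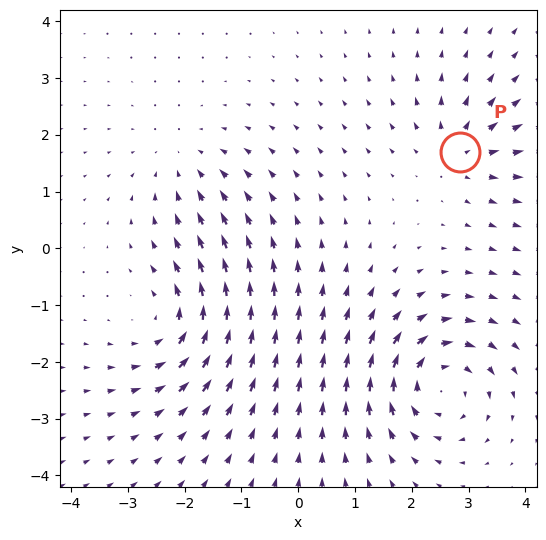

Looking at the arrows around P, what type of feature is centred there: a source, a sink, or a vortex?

source

At P (2.8, 1.7) the arrows spread outward. Divergence about +4, curl ≈0 — positive divergence with near-zero curl is a source.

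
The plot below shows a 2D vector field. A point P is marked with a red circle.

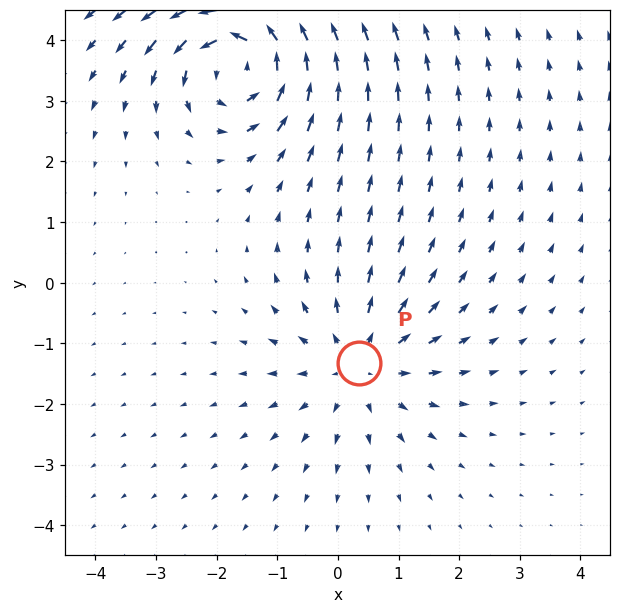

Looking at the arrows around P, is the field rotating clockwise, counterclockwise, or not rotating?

not rotating

Near P at (0.3, -1.3) the arrows show no circulation. The curl there is ≈0.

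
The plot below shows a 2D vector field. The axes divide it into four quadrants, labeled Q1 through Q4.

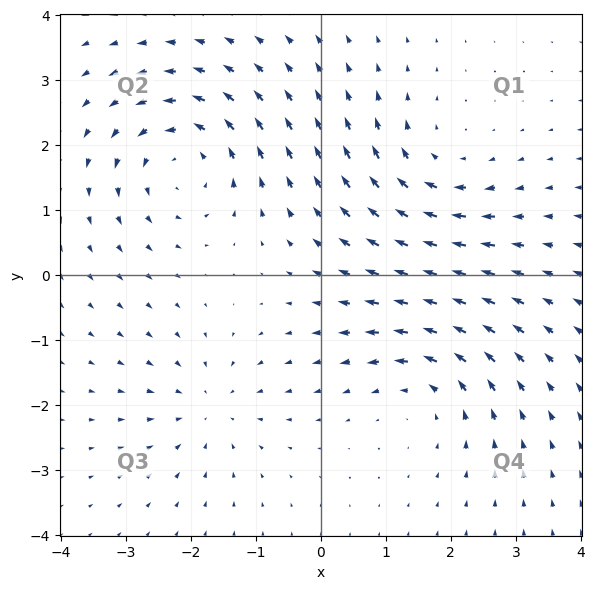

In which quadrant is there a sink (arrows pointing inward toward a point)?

Q3

The sink sits at approximately (-1.7, -2.0), which lies in quadrant Q3. The divergence there is about -3, negative as expected for a sink.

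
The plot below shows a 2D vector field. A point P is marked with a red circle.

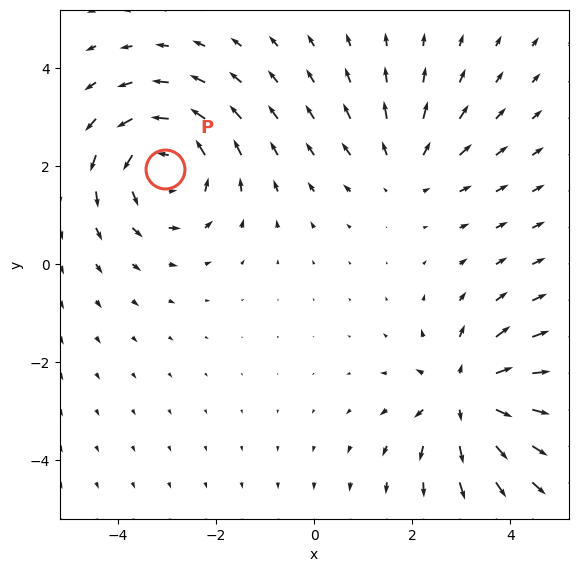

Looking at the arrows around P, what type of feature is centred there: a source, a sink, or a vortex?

vortex

At P (-3.0, 1.9) the arrows circulate counterclockwise. Divergence ≈0, curl about +4 — near-zero divergence with nonzero curl is a vortex.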